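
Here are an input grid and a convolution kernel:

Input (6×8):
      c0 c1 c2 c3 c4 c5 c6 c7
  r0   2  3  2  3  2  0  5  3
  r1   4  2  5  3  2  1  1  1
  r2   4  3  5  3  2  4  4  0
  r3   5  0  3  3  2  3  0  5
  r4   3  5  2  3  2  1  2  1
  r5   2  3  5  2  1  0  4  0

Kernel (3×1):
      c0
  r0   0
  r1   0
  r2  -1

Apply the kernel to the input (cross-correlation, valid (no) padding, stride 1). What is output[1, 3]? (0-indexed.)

-3

The receptive field on the input at this output position is [3 / 3 / 3]. Elementwise product with the kernel and sum: 3·-1.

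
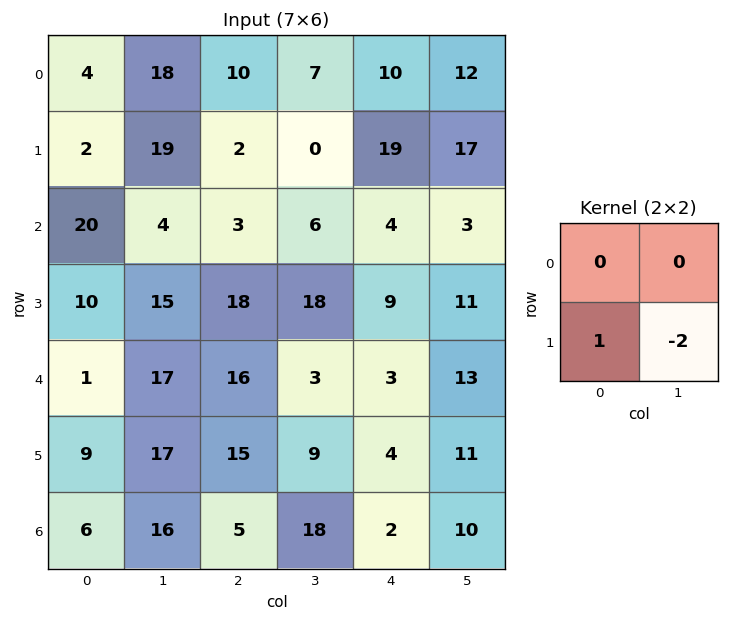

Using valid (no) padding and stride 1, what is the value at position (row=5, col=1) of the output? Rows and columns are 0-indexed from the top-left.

6

The receptive field on the input at this output position is [17 15 / 16 5]. Elementwise product with the kernel and sum: 16·1 + 5·-2.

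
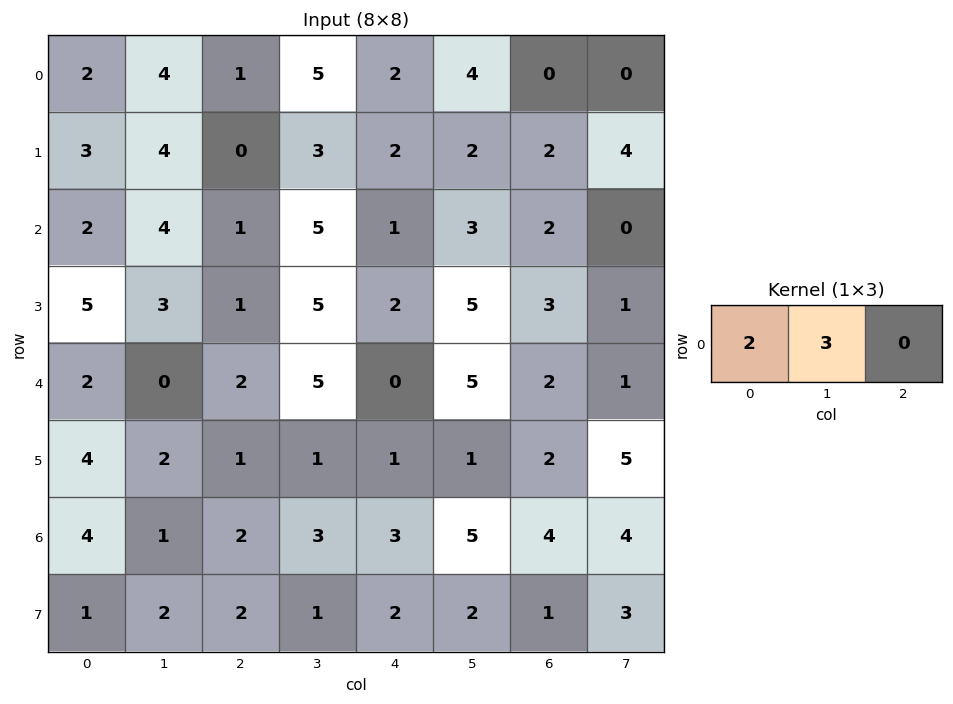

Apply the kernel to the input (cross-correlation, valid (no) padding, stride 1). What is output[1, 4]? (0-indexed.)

10

The receptive field on the input at this output position is [2 2 2]. Elementwise product with the kernel and sum: 2·2 + 2·3.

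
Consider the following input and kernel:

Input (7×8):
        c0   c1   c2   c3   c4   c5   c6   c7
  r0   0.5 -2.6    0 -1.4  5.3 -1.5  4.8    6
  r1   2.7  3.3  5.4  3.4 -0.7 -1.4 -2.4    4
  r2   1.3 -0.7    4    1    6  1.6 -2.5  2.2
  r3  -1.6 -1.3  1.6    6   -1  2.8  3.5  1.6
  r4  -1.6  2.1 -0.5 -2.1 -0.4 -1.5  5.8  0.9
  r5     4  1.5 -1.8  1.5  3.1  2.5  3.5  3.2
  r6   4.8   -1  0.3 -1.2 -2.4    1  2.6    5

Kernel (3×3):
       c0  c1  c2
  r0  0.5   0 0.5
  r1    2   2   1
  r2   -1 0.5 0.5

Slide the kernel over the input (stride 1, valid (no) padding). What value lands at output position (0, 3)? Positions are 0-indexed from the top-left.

The receptive field on the input at this output position is [-1.4 5.3 -1.5 / 3.4 -0.7 -1.4 / 1 6 1.6]. Elementwise product with the kernel and sum: -1.4·0.5 + -1.5·0.5 + 3.4·2 + -0.7·2 + -1.4·1 + 1·-1 + 6·0.5 + 1.6·0.5.

5.35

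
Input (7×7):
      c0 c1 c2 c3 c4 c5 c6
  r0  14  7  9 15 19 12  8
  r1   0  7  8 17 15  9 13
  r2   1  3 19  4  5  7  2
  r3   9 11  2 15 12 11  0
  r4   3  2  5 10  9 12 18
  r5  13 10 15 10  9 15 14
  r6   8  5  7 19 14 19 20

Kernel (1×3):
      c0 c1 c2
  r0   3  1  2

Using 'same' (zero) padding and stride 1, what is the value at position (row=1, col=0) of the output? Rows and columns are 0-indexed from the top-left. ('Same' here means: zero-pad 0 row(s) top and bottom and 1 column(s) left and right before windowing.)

14

The receptive field on the zero-padded input at this output position is [0 0 7]. Elementwise product with the kernel and sum: 0·3 + 0·1 + 7·2.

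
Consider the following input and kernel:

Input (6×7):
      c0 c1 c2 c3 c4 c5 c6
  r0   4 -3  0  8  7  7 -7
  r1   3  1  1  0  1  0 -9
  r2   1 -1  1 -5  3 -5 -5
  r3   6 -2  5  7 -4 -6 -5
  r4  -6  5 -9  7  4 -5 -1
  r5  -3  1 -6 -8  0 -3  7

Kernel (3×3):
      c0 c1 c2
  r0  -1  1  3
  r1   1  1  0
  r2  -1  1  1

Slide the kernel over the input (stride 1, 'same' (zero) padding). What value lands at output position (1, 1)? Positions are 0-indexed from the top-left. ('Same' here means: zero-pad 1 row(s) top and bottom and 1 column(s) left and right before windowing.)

The receptive field on the zero-padded input at this output position is [4 -3 0 / 3 1 1 / 1 -1 1]. Elementwise product with the kernel and sum: 4·-1 + -3·1 + 0·3 + 3·1 + 1·1 + 1·-1 + -1·1 + 1·1.

-4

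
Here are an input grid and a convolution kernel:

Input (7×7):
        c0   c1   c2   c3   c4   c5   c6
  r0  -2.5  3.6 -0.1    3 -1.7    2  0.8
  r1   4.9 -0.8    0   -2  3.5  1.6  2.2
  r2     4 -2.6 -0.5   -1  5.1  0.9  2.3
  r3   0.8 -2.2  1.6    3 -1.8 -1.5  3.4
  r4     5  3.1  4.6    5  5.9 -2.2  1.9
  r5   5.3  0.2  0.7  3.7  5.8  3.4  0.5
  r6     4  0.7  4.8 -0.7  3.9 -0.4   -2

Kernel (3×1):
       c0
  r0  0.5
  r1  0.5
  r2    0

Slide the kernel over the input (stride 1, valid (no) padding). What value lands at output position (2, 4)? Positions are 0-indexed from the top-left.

The receptive field on the input at this output position is [5.1 / -1.8 / 5.9]. Elementwise product with the kernel and sum: 5.1·0.5 + -1.8·0.5.

1.65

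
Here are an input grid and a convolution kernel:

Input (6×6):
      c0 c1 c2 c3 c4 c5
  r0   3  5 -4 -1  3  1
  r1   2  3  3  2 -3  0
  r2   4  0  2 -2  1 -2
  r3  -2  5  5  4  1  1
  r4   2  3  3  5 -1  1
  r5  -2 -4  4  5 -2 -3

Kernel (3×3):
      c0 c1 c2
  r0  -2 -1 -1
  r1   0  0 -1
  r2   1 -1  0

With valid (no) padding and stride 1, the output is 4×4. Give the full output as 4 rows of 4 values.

Output[0,0]: The receptive field on the input at this output position is [3 5 -4 / 2 3 3 / 4 0 2]. Elementwise product with the kernel and sum: 3·-2 + 5·-1 + -4·-1 + 3·-1 + 4·1 + 0·-1.
Output[0,1]: The receptive field on the input at this output position is [5 -4 -1 / 3 3 2 / 0 2 -2]. Elementwise product with the kernel and sum: 5·-2 + -4·-1 + -1·-1 + 2·-1 + 0·1 + 2·-1.

-6 -9 13 -5
-19 -9 -5 4
-16 -4 -6 10
-7 -32 -15 -4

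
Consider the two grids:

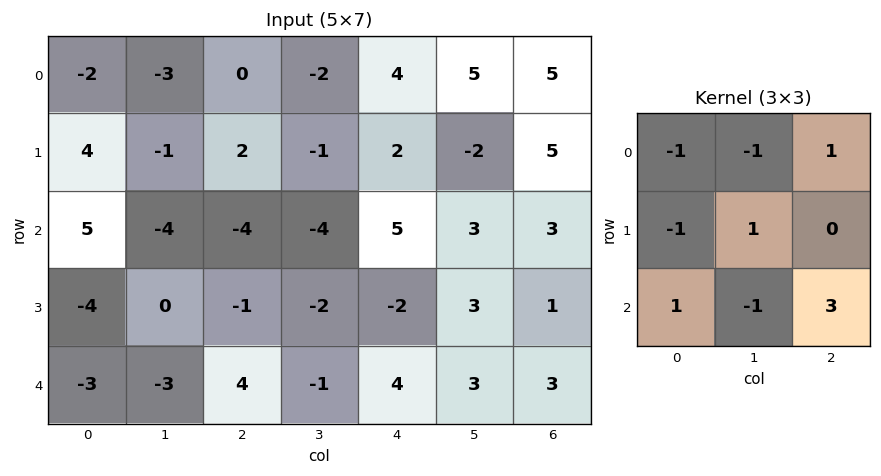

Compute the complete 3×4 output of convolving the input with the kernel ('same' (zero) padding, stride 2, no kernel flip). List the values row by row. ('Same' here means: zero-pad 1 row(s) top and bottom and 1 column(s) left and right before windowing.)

Output[0,0]: The receptive field on the zero-padded input at this output position is [0 0 0 / 0 -2 -3 / 0 4 -1]. Elementwise product with the kernel and sum: 0·-1 + 0·-1 + 0·1 + 0·-1 + -2·1 + 0·1 + 4·-1 + -1·3.
Output[0,1]: The receptive field on the zero-padded input at this output position is [0 0 0 / -3 0 -2 / -1 2 -1]. Elementwise product with the kernel and sum: 0·-1 + 0·-1 + 0·1 + -3·-1 + 0·1 + -1·1 + 2·-1 + -1·3.

-9 -3 -3 -7
4 -7 15 -1
1 6 12 -4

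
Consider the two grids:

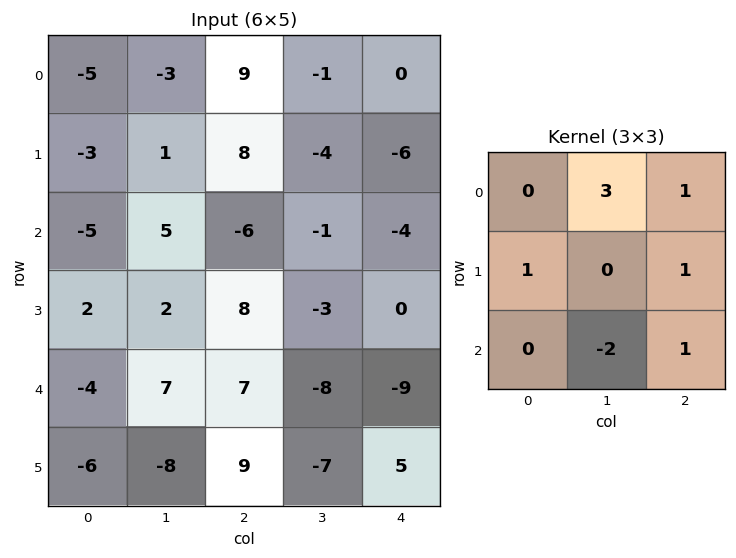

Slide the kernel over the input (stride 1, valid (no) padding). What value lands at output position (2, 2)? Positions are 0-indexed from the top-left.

8

The receptive field on the input at this output position is [-6 -1 -4 / 8 -3 0 / 7 -8 -9]. Elementwise product with the kernel and sum: -1·3 + -4·1 + 8·1 + 0·1 + -8·-2 + -9·1.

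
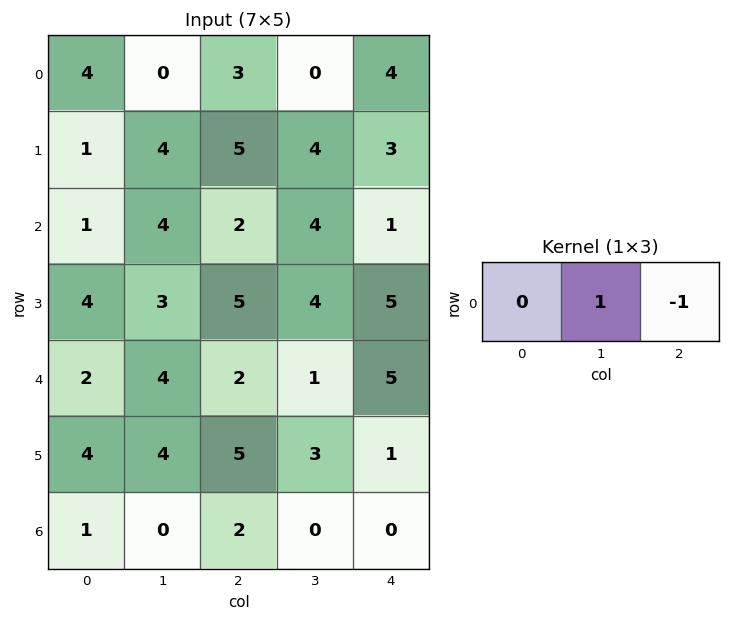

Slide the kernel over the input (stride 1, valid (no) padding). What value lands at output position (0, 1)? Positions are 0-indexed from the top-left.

The receptive field on the input at this output position is [0 3 0]. Elementwise product with the kernel and sum: 3·1 + 0·-1.

3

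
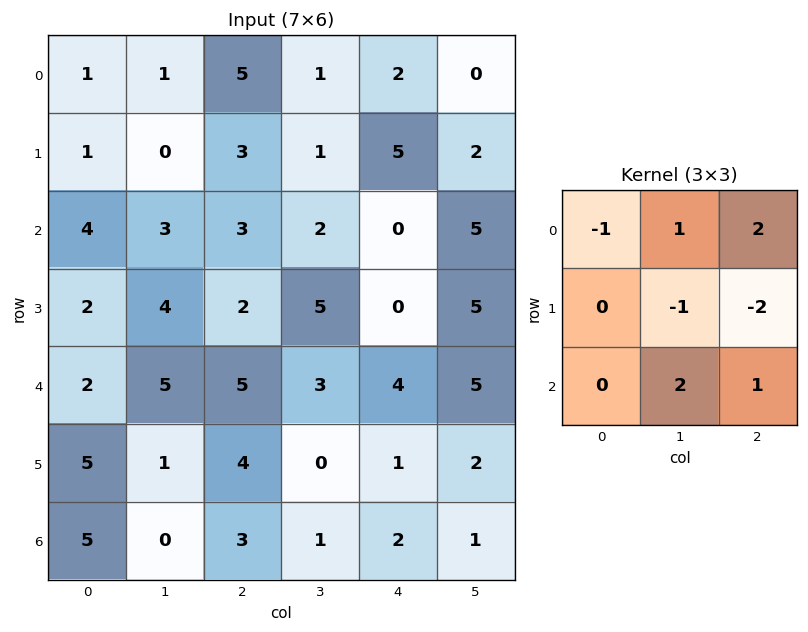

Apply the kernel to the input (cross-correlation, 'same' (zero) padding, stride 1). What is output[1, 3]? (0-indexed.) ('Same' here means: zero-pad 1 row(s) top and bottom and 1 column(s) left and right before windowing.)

-7

The receptive field on the zero-padded input at this output position is [5 1 2 / 3 1 5 / 3 2 0]. Elementwise product with the kernel and sum: 5·-1 + 1·1 + 2·2 + 1·-1 + 5·-2 + 2·2 + 0·1.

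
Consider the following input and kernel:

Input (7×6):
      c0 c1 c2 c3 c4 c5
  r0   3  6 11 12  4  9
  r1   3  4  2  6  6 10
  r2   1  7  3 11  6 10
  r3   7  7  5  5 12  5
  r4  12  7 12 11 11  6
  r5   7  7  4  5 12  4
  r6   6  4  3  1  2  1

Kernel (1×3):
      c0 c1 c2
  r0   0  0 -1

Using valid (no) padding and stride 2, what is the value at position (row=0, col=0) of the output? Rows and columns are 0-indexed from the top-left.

-11

The receptive field on the input at this output position is [3 6 11]. Elementwise product with the kernel and sum: 11·-1.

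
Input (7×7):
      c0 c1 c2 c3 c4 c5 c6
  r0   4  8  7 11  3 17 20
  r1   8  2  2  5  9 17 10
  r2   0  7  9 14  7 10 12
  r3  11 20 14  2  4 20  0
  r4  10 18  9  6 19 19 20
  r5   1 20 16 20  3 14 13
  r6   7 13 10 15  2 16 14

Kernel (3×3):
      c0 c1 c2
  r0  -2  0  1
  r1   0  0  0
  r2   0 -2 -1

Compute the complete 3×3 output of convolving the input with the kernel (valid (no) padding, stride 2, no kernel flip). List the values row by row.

-24 -46 -18
-36 -42 -60
-47 -31 -64

Output[0,0]: The receptive field on the input at this output position is [4 8 7 / 8 2 2 / 0 7 9]. Elementwise product with the kernel and sum: 4·-2 + 7·1 + 7·-2 + 9·-1.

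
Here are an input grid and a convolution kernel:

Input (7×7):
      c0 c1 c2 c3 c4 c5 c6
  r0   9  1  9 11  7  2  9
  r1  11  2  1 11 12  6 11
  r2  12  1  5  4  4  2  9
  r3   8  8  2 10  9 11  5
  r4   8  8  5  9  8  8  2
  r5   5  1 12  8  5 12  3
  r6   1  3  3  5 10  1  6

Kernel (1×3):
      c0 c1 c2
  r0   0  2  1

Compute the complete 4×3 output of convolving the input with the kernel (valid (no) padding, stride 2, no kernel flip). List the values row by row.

Output[0,0]: The receptive field on the input at this output position is [9 1 9]. Elementwise product with the kernel and sum: 1·2 + 9·1.

11 29 13
7 12 13
21 26 18
9 20 8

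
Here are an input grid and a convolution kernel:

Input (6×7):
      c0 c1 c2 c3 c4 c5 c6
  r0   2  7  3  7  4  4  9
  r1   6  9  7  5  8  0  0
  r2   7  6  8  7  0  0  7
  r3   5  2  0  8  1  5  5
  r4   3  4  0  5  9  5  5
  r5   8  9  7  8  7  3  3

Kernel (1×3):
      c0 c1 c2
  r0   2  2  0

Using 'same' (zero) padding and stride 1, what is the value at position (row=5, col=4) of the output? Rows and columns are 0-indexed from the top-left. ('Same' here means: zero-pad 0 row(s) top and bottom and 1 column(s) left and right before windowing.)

30

The receptive field on the zero-padded input at this output position is [8 7 3]. Elementwise product with the kernel and sum: 8·2 + 7·2.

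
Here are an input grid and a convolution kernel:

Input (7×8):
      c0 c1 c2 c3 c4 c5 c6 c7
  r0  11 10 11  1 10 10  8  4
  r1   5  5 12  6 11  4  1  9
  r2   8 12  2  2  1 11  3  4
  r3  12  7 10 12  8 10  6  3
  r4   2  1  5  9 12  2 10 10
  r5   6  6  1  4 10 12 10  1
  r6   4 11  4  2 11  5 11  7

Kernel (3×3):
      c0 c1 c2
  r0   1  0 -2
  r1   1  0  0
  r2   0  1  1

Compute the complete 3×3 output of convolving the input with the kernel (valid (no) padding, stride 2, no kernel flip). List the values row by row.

Output[0,0]: The receptive field on the input at this output position is [11 10 11 / 5 5 12 / 8 12 2]. Elementwise product with the kernel and sum: 11·1 + 11·-2 + 5·1 + 12·1 + 2·1.

8 6 19
22 31 15
13 -5 18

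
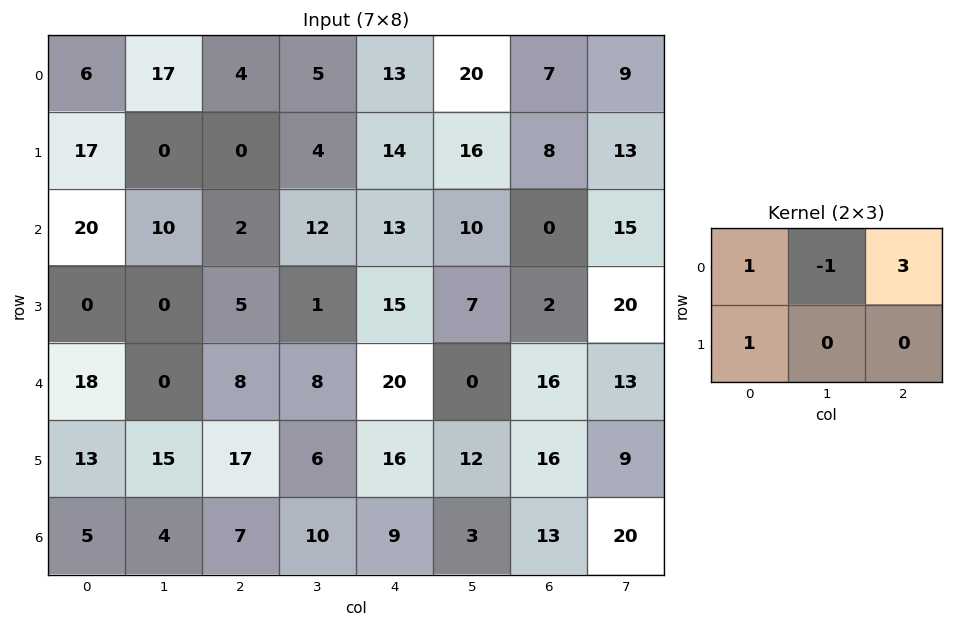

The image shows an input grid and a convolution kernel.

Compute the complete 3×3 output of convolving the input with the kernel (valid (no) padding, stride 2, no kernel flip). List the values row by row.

18 38 28
16 34 18
55 77 84

Output[0,0]: The receptive field on the input at this output position is [6 17 4 / 17 0 0]. Elementwise product with the kernel and sum: 6·1 + 17·-1 + 4·3 + 17·1.
Output[0,1]: The receptive field on the input at this output position is [4 5 13 / 0 4 14]. Elementwise product with the kernel and sum: 4·1 + 5·-1 + 13·3 + 0·1.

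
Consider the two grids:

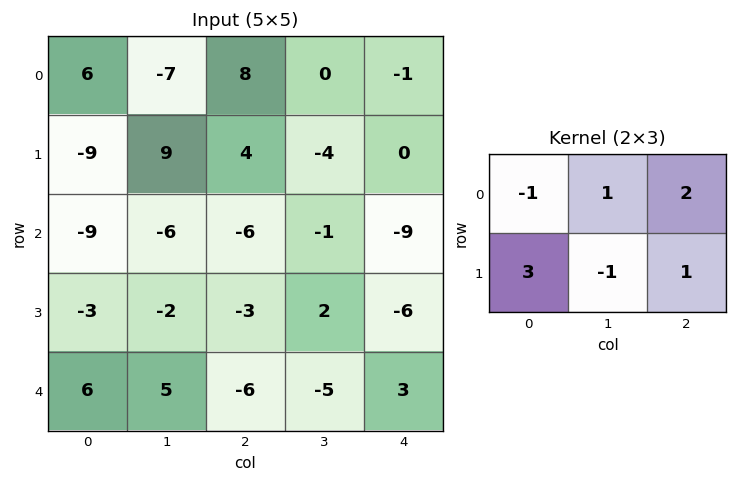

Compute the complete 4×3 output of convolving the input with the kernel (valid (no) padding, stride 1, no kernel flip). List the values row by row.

Output[0,0]: The receptive field on the input at this output position is [6 -7 8 / -9 9 4]. Elementwise product with the kernel and sum: 6·-1 + -7·1 + 8·2 + -9·3 + 9·-1 + 4·1.

-29 34 6
-1 -26 -34
-19 -3 -30
2 19 -17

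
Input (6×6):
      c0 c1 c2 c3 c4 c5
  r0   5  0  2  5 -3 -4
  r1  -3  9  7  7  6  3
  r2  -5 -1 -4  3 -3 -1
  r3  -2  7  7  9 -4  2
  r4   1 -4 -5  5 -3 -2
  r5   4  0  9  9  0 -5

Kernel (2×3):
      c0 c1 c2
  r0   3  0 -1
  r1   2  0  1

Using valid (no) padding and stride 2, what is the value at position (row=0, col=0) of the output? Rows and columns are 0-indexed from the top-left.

The receptive field on the input at this output position is [5 0 2 / -3 9 7]. Elementwise product with the kernel and sum: 5·3 + 2·-1 + -3·2 + 7·1.

14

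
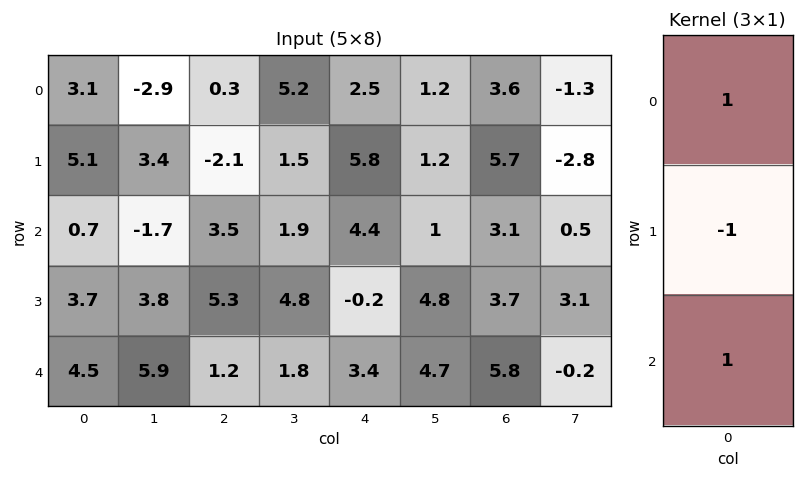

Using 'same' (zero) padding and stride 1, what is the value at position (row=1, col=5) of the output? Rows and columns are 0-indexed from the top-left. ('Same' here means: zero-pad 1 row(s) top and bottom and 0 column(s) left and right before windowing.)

The receptive field on the zero-padded input at this output position is [1.2 / 1.2 / 1]. Elementwise product with the kernel and sum: 1.2·1 + 1.2·-1 + 1·1.

1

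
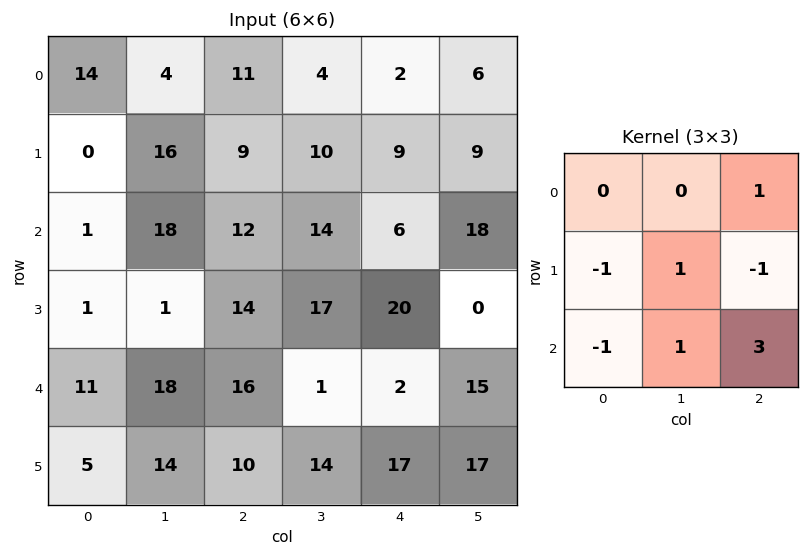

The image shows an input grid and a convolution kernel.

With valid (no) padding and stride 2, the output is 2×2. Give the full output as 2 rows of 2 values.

Output[0,0]: The receptive field on the input at this output position is [14 4 11 / 0 16 9 / 1 18 12]. Elementwise product with the kernel and sum: 11·1 + 0·-1 + 16·1 + 9·-1 + 1·-1 + 18·1 + 12·3.

71 14
53 -20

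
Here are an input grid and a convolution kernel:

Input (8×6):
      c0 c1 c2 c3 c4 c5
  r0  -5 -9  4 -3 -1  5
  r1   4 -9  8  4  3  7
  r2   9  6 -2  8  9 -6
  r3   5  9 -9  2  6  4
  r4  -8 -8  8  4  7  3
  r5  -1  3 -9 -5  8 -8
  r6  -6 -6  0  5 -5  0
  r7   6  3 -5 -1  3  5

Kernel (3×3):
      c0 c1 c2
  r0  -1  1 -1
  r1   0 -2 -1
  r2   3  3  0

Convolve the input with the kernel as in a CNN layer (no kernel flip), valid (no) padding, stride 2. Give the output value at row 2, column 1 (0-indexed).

The receptive field on the input at this output position is [8 4 7 / -9 -5 8 / 0 5 -5]. Elementwise product with the kernel and sum: 8·-1 + 4·1 + 7·-1 + -5·-2 + 8·-1 + 0·3 + 5·3.

6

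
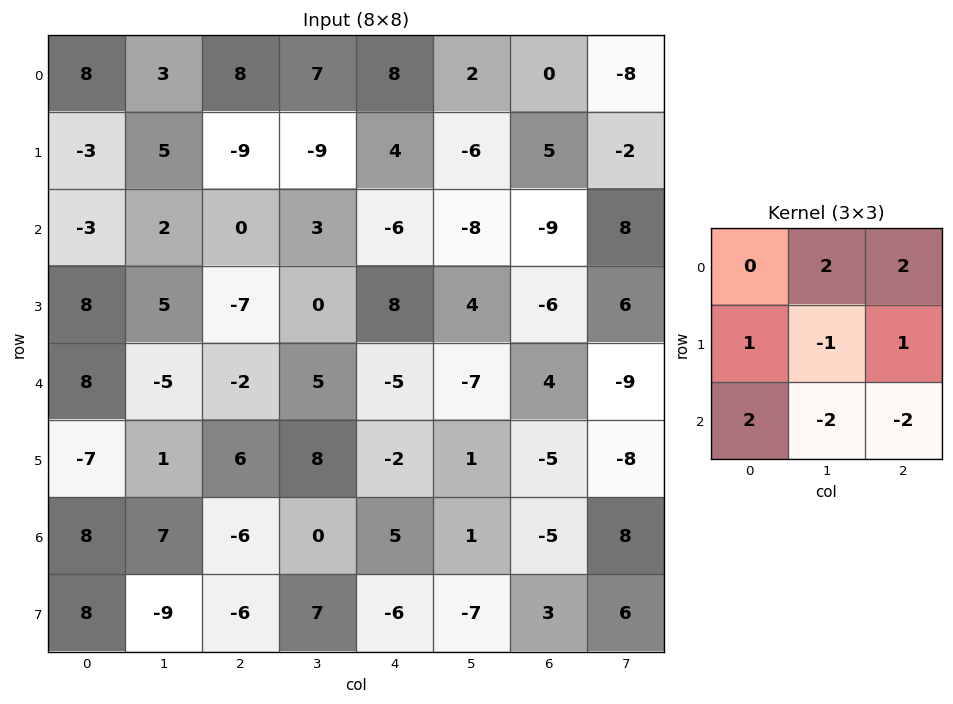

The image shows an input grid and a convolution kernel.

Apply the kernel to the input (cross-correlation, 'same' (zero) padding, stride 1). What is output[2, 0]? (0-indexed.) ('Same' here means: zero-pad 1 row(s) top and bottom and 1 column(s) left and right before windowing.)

-17

The receptive field on the zero-padded input at this output position is [0 -3 5 / 0 -3 2 / 0 8 5]. Elementwise product with the kernel and sum: -3·2 + 5·2 + 0·1 + -3·-1 + 2·1 + 0·2 + 8·-2 + 5·-2.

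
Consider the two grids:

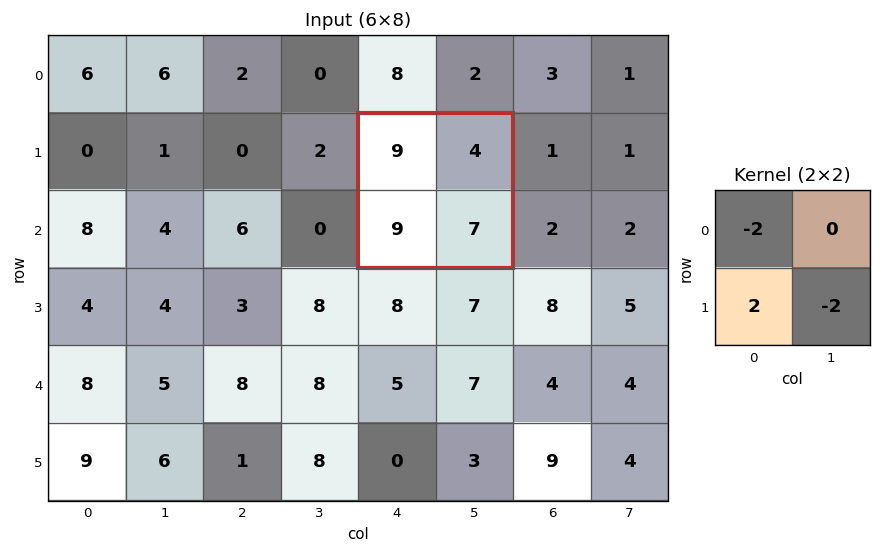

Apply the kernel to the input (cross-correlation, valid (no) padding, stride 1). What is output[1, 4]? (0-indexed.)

The receptive field on the input at this output position is [9 4 / 9 7]. Elementwise product with the kernel and sum: 9·-2 + 9·2 + 7·-2.

-14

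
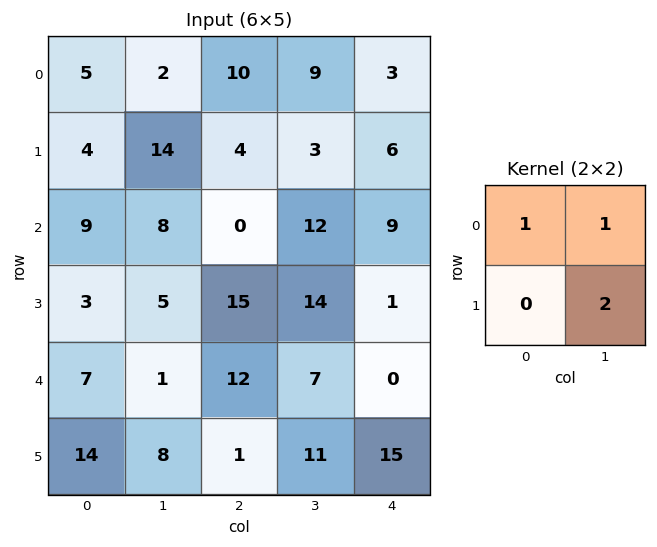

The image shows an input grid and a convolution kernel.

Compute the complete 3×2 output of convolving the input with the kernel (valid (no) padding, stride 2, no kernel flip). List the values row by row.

Output[0,0]: The receptive field on the input at this output position is [5 2 / 4 14]. Elementwise product with the kernel and sum: 5·1 + 2·1 + 14·2.

35 25
27 40
24 41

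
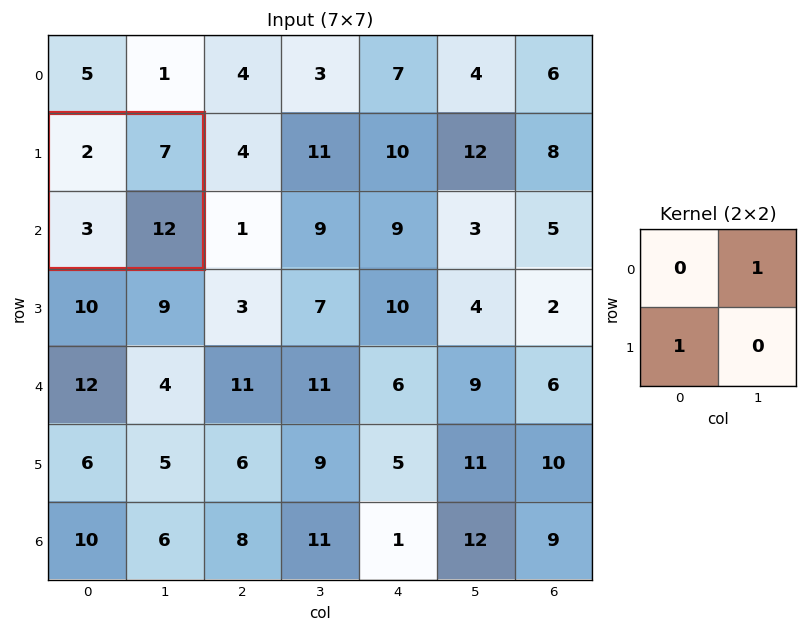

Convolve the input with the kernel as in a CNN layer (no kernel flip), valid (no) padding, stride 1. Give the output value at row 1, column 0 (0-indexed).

The receptive field on the input at this output position is [2 7 / 3 12]. Elementwise product with the kernel and sum: 7·1 + 3·1.

10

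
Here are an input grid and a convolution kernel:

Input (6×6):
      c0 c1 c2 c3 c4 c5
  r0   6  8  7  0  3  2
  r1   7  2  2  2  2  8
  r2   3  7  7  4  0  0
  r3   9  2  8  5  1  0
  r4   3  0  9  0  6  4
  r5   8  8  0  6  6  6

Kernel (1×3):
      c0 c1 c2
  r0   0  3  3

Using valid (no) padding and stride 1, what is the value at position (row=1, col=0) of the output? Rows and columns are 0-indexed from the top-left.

The receptive field on the input at this output position is [7 2 2]. Elementwise product with the kernel and sum: 2·3 + 2·3.

12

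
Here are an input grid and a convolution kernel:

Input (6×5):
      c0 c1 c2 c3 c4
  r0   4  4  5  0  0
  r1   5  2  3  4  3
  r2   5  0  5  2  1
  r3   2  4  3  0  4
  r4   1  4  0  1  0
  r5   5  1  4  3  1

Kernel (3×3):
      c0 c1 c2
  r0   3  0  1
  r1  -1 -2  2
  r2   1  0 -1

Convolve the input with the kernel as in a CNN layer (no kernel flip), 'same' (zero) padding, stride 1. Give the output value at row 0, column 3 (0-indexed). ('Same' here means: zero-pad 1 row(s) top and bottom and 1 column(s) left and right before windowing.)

-5

The receptive field on the zero-padded input at this output position is [0 0 0 / 5 0 0 / 3 4 3]. Elementwise product with the kernel and sum: 0·3 + 0·1 + 5·-1 + 0·-2 + 0·2 + 3·1 + 3·-1.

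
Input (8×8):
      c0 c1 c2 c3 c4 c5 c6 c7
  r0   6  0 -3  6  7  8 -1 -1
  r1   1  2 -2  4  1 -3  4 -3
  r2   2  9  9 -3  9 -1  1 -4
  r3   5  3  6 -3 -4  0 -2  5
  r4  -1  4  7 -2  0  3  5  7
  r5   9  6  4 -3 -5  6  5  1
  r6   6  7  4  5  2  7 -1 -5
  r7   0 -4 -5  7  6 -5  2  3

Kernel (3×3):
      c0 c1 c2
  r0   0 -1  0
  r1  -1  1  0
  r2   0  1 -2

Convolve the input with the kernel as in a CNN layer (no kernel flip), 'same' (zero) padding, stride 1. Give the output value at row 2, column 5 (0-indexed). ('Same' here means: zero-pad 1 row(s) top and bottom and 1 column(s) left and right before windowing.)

The receptive field on the zero-padded input at this output position is [1 -3 4 / 9 -1 1 / -4 0 -2]. Elementwise product with the kernel and sum: -3·-1 + 9·-1 + -1·1 + 0·1 + -2·-2.

-3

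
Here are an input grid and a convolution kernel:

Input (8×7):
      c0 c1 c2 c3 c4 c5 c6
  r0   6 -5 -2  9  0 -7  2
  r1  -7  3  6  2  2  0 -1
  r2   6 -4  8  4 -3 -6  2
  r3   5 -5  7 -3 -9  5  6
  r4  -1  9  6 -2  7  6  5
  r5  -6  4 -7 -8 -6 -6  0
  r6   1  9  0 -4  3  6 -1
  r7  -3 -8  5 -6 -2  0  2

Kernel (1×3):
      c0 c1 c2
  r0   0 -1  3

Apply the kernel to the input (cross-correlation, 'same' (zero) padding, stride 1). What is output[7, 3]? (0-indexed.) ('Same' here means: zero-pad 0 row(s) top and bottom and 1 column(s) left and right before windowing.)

0

The receptive field on the zero-padded input at this output position is [5 -6 -2]. Elementwise product with the kernel and sum: -6·-1 + -2·3.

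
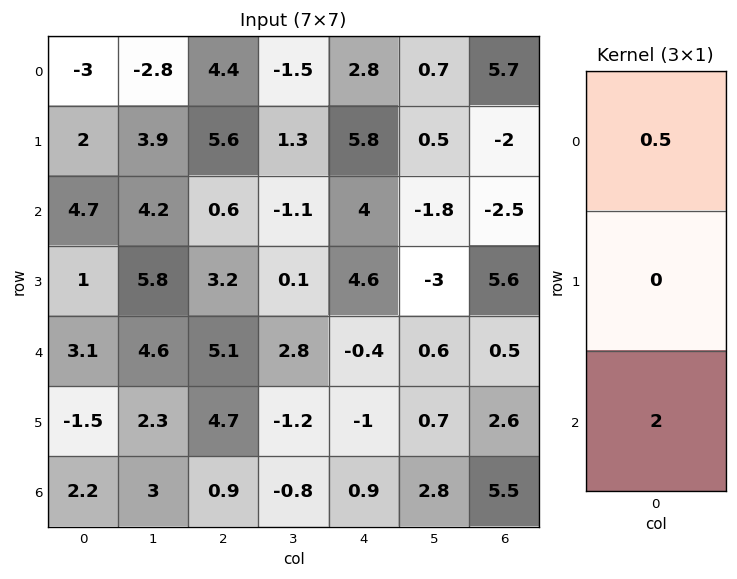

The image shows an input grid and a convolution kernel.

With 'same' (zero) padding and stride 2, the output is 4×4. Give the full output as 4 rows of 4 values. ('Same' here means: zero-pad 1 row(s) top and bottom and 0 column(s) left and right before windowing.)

4 11.2 11.6 -4
3 9.2 12.1 10.2
-2.5 11 0.3 8
-0.75 2.35 -0.5 1.3

Output[0,0]: The receptive field on the zero-padded input at this output position is [0 / -3 / 2]. Elementwise product with the kernel and sum: 0·0.5 + 2·2.
Output[0,1]: The receptive field on the zero-padded input at this output position is [0 / 4.4 / 5.6]. Elementwise product with the kernel and sum: 0·0.5 + 5.6·2.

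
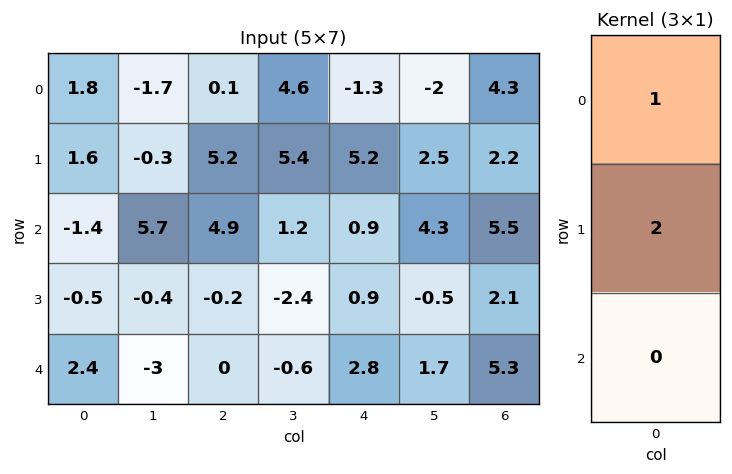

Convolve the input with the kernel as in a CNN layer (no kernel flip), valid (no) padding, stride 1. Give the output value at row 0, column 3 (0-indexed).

The receptive field on the input at this output position is [4.6 / 5.4 / 1.2]. Elementwise product with the kernel and sum: 4.6·1 + 5.4·2.

15.4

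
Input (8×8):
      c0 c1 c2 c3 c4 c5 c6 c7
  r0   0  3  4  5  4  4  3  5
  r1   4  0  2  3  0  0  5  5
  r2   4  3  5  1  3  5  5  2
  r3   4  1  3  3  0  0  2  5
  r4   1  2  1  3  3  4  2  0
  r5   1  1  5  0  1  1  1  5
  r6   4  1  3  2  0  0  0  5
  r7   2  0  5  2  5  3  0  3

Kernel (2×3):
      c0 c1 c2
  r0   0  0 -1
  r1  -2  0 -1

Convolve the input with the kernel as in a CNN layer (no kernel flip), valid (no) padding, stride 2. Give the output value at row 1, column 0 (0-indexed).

-16

The receptive field on the input at this output position is [4 3 5 / 4 1 3]. Elementwise product with the kernel and sum: 5·-1 + 4·-2 + 3·-1.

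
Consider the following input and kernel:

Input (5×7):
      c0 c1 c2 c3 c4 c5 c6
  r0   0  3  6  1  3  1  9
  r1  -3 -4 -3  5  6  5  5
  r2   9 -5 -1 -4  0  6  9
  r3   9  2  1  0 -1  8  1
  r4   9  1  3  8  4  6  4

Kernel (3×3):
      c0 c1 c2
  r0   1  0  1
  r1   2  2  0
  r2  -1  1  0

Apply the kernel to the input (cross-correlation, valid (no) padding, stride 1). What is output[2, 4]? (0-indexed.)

The receptive field on the input at this output position is [0 6 9 / -1 8 1 / 4 6 4]. Elementwise product with the kernel and sum: 0·1 + 9·1 + -1·2 + 8·2 + 4·-1 + 6·1.

25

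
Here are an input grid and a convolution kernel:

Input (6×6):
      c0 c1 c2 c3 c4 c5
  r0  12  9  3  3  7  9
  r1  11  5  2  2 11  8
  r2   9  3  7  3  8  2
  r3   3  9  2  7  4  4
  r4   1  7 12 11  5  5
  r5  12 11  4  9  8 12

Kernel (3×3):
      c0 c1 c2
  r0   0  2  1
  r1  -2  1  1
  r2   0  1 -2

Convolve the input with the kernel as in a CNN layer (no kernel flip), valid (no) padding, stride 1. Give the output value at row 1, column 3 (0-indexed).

The receptive field on the input at this output position is [2 11 8 / 3 8 2 / 7 4 4]. Elementwise product with the kernel and sum: 11·2 + 8·1 + 3·-2 + 8·1 + 2·1 + 4·1 + 4·-2.

30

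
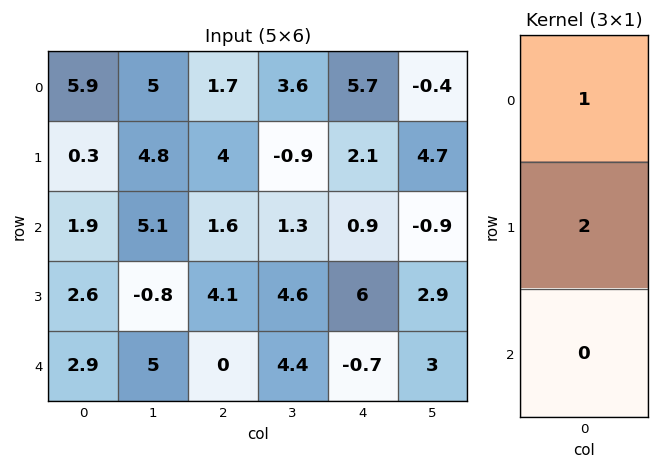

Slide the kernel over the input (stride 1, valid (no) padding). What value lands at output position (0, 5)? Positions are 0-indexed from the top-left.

9

The receptive field on the input at this output position is [-0.4 / 4.7 / -0.9]. Elementwise product with the kernel and sum: -0.4·1 + 4.7·2.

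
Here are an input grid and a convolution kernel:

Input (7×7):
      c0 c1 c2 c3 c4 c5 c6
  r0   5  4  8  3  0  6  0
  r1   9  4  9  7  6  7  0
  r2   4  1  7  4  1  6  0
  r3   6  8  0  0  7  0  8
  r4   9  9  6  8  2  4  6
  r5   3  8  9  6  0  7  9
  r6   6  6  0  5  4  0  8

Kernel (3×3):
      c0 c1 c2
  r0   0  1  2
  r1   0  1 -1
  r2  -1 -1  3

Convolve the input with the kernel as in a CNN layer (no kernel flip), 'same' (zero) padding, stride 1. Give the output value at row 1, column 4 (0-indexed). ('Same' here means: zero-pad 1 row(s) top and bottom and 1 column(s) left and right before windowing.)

The receptive field on the zero-padded input at this output position is [3 0 6 / 7 6 7 / 4 1 6]. Elementwise product with the kernel and sum: 0·1 + 6·2 + 6·1 + 7·-1 + 4·-1 + 1·-1 + 6·3.

24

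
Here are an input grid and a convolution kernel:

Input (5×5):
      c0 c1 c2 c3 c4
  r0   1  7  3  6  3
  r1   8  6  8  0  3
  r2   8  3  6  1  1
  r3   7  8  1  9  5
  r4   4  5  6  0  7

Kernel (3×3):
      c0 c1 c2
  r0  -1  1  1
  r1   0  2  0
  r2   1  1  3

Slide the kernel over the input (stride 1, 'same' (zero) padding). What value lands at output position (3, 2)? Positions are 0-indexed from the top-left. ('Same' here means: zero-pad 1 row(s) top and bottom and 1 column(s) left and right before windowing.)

17

The receptive field on the zero-padded input at this output position is [3 6 1 / 8 1 9 / 5 6 0]. Elementwise product with the kernel and sum: 3·-1 + 6·1 + 1·1 + 1·2 + 5·1 + 6·1 + 0·3.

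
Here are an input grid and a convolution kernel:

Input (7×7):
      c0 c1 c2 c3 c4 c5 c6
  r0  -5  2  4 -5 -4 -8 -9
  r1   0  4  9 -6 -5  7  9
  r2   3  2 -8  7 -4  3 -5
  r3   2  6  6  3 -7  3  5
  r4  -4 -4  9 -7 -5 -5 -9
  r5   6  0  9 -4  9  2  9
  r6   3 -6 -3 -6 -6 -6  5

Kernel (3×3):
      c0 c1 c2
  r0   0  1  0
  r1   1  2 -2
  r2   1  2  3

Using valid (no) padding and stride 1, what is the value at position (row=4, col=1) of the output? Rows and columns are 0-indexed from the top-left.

5

The receptive field on the input at this output position is [-4 9 -7 / 0 9 -4 / -6 -3 -6]. Elementwise product with the kernel and sum: 9·1 + 0·1 + 9·2 + -4·-2 + -6·1 + -3·2 + -6·3.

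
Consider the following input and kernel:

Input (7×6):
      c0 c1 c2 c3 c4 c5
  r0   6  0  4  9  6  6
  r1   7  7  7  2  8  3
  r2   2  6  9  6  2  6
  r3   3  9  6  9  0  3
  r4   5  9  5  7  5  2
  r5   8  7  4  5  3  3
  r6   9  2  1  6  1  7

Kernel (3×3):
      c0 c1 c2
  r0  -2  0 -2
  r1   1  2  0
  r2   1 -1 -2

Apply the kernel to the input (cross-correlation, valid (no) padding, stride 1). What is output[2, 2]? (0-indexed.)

-10

The receptive field on the input at this output position is [9 6 2 / 6 9 0 / 5 7 5]. Elementwise product with the kernel and sum: 9·-2 + 2·-2 + 6·1 + 9·2 + 5·1 + 7·-1 + 5·-2.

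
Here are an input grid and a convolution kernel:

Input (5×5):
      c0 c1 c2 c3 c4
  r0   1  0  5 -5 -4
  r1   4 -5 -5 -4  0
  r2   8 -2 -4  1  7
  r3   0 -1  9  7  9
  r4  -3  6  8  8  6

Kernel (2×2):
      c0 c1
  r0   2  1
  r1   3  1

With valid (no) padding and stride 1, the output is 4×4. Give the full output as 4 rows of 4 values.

9 -15 -14 -26
25 -25 -25 2
13 -2 27 39
-4 33 57 53

Output[0,0]: The receptive field on the input at this output position is [1 0 / 4 -5]. Elementwise product with the kernel and sum: 1·2 + 0·1 + 4·3 + -5·1.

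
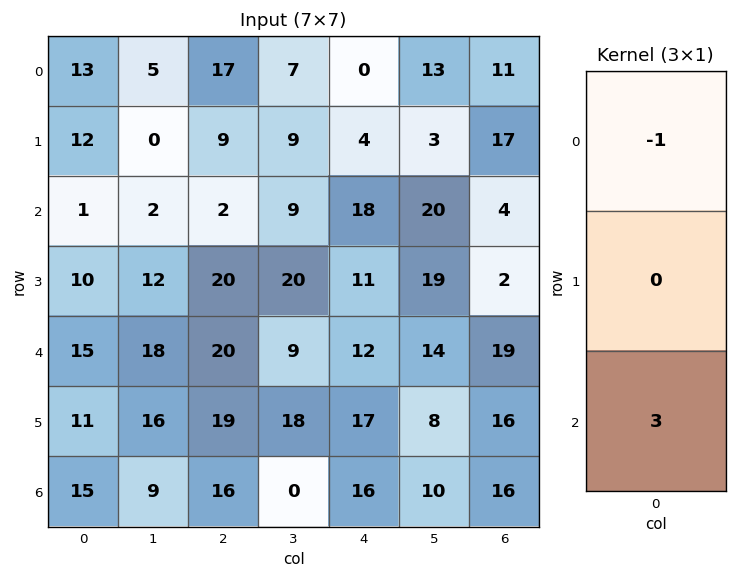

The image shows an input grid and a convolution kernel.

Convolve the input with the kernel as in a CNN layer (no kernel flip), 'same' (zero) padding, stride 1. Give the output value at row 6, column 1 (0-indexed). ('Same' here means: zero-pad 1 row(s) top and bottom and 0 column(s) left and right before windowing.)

The receptive field on the zero-padded input at this output position is [16 / 9 / 0]. Elementwise product with the kernel and sum: 16·-1 + 0·3.

-16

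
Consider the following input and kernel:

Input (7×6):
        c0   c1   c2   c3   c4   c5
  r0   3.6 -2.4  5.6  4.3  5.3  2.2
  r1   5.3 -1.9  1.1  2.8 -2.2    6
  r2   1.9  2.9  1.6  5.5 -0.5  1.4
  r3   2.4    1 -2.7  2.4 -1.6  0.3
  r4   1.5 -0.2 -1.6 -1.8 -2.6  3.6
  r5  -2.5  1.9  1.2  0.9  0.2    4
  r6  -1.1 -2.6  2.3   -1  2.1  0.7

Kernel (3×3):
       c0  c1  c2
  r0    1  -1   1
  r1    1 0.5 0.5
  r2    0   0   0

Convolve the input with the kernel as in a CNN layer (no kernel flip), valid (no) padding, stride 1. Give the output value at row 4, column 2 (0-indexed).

-0.65

The receptive field on the input at this output position is [-1.6 -1.8 -2.6 / 1.2 0.9 0.2 / 2.3 -1 2.1]. Elementwise product with the kernel and sum: -1.6·1 + -1.8·-1 + -2.6·1 + 1.2·1 + 0.9·0.5 + 0.2·0.5.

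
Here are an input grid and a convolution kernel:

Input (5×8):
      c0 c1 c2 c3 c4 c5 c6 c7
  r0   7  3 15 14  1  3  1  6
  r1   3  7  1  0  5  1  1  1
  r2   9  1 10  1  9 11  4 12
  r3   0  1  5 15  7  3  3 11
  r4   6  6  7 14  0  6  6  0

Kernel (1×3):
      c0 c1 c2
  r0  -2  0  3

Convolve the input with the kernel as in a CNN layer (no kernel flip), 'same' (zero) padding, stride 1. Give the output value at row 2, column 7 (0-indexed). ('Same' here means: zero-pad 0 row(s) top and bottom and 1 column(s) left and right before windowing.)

-8

The receptive field on the zero-padded input at this output position is [4 12 0]. Elementwise product with the kernel and sum: 4·-2 + 0·3.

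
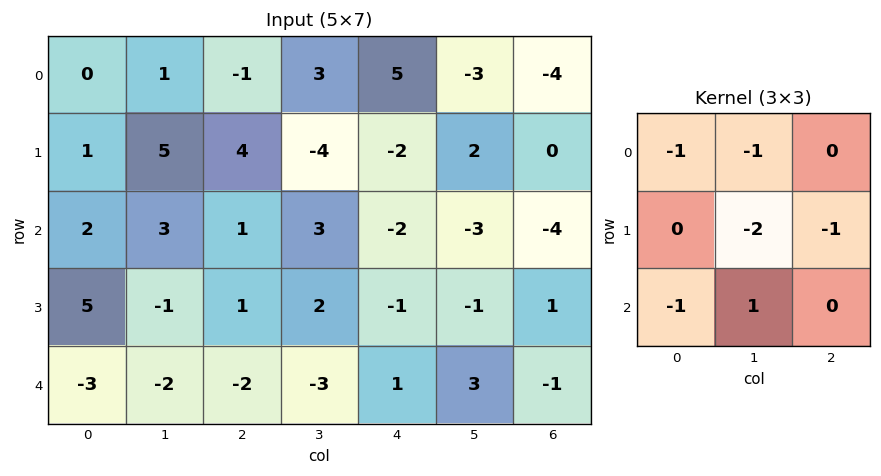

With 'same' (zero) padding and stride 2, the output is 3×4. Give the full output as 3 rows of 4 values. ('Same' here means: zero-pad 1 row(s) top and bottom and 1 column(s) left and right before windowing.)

0 -2 -5 6
-3 -12 10 8
3 7 -6 2

Output[0,0]: The receptive field on the zero-padded input at this output position is [0 0 0 / 0 0 1 / 0 1 5]. Elementwise product with the kernel and sum: 0·-1 + 0·-1 + 0·-2 + 1·-1 + 0·-1 + 1·1.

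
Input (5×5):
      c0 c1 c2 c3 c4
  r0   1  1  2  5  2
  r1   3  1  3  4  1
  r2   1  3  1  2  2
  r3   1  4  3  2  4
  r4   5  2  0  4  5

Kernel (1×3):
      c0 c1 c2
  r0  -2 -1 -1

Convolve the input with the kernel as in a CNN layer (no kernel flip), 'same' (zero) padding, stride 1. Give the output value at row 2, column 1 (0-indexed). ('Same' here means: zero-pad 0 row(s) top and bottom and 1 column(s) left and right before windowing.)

-6

The receptive field on the zero-padded input at this output position is [1 3 1]. Elementwise product with the kernel and sum: 1·-2 + 3·-1 + 1·-1.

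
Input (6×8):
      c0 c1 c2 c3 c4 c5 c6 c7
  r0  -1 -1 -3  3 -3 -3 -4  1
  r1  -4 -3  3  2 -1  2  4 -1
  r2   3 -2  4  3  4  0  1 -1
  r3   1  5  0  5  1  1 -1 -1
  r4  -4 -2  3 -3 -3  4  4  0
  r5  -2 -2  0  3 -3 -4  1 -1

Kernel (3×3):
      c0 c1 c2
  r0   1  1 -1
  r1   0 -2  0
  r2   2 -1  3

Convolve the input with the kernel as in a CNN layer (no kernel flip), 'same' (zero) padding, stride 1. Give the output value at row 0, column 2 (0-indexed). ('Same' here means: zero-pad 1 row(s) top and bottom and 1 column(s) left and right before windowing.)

The receptive field on the zero-padded input at this output position is [0 0 0 / -1 -3 3 / -3 3 2]. Elementwise product with the kernel and sum: 0·1 + 0·1 + 0·-1 + -3·-2 + -3·2 + 3·-1 + 2·3.

3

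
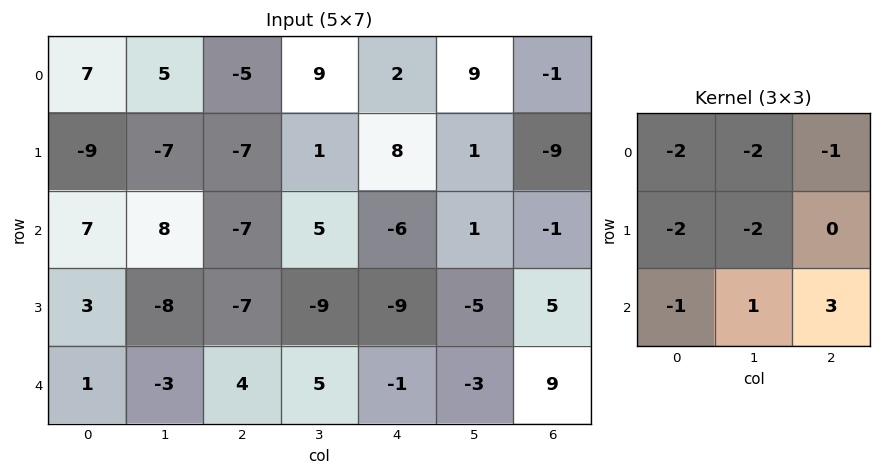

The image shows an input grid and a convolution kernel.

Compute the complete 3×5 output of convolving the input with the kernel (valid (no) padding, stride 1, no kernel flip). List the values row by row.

Output[0,0]: The receptive field on the input at this output position is [7 5 -5 / -9 -7 -7 / 7 8 -7]. Elementwise product with the kernel and sum: 7·-2 + 5·-2 + -5·-1 + -9·-2 + -7·-2 + 7·-1 + 8·1 + -7·3.
Output[0,1]: The receptive field on the input at this output position is [5 -5 9 / -7 -7 1 / 8 -7 5]. Elementwise product with the kernel and sum: 5·-2 + -5·-2 + 9·-1 + -7·-2 + -7·-2 + 8·-1 + -7·1 + 5·3.

-7 19 -4 -57 -35
-23 -1 -21 -32 20
-5 45 40 22 64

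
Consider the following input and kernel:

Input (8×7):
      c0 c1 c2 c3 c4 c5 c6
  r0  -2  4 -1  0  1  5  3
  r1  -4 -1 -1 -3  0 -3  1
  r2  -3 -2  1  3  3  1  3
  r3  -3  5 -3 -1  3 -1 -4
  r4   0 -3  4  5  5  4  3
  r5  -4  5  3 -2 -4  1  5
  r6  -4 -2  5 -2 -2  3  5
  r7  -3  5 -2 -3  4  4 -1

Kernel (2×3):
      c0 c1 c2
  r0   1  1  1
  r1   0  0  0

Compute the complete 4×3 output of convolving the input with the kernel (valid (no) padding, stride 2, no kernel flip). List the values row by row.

Output[0,0]: The receptive field on the input at this output position is [-2 4 -1 / -4 -1 -1]. Elementwise product with the kernel and sum: -2·1 + 4·1 + -1·1.

1 0 9
-4 7 7
1 14 12
-1 1 6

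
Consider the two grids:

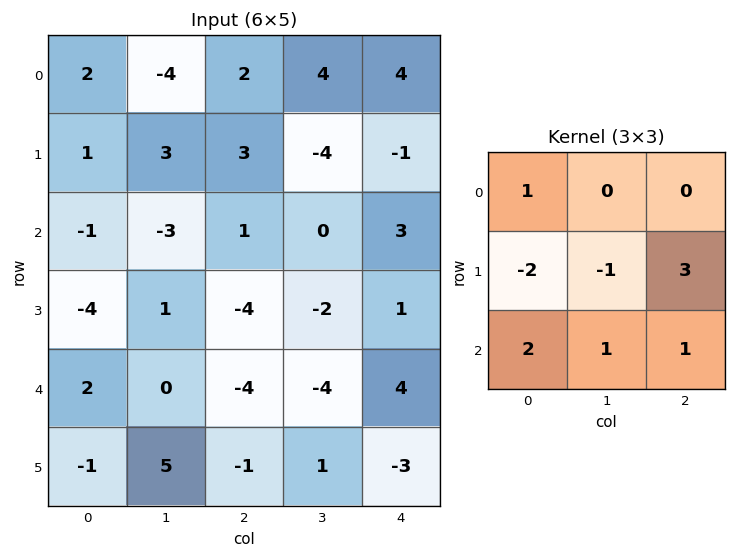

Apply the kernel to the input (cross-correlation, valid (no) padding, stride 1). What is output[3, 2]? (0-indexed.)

16

The receptive field on the input at this output position is [-4 -2 1 / -4 -4 4 / -1 1 -3]. Elementwise product with the kernel and sum: -4·1 + -4·-2 + -4·-1 + 4·3 + -1·2 + 1·1 + -3·1.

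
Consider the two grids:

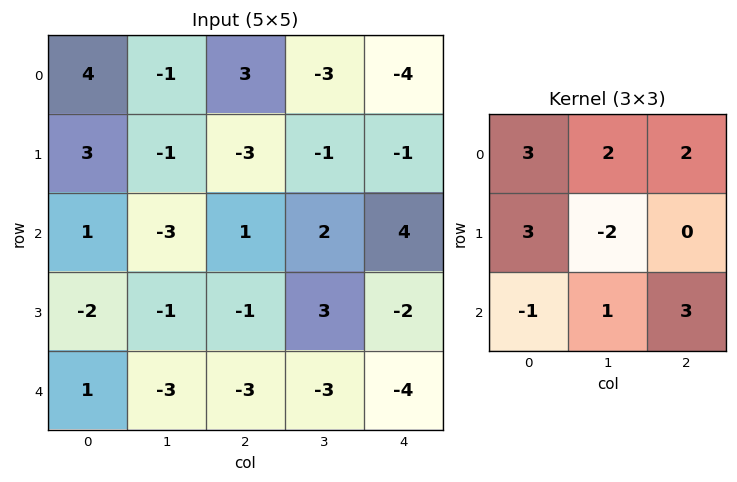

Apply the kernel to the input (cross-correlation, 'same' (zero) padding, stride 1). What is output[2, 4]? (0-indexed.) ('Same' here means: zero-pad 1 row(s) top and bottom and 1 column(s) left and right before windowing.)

The receptive field on the zero-padded input at this output position is [-1 -1 0 / 2 4 0 / 3 -2 0]. Elementwise product with the kernel and sum: -1·3 + -1·2 + 0·2 + 2·3 + 4·-2 + 3·-1 + -2·1 + 0·3.

-12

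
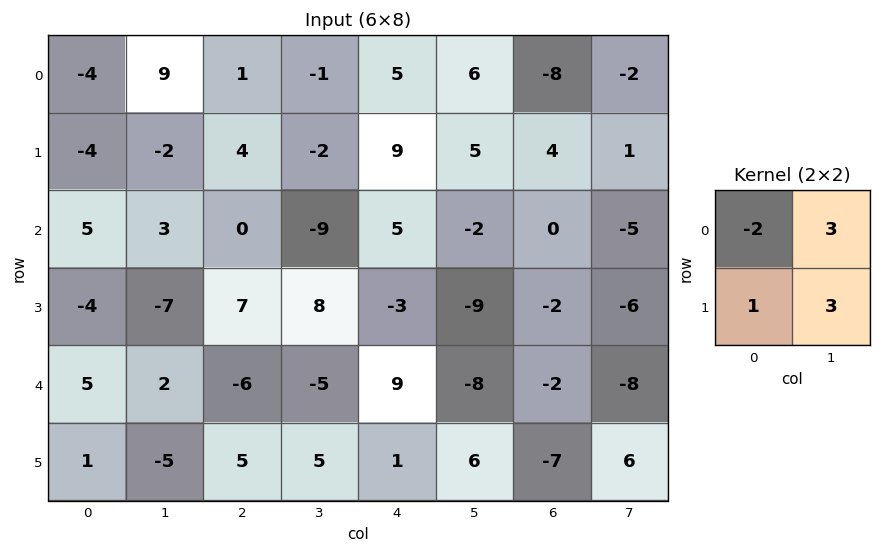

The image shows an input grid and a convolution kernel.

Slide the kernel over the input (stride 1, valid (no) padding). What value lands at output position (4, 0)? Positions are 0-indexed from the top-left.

The receptive field on the input at this output position is [5 2 / 1 -5]. Elementwise product with the kernel and sum: 5·-2 + 2·3 + 1·1 + -5·3.

-18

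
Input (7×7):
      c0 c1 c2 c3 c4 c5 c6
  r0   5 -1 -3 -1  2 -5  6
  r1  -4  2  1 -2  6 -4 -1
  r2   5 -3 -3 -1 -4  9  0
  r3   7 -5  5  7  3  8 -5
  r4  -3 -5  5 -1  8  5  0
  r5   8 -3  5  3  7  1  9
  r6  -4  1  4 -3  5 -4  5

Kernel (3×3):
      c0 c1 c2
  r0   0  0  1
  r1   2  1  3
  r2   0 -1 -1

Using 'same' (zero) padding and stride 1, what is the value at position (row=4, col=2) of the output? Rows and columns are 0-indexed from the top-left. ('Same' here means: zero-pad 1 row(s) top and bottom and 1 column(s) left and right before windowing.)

-9

The receptive field on the zero-padded input at this output position is [-5 5 7 / -5 5 -1 / -3 5 3]. Elementwise product with the kernel and sum: 7·1 + -5·2 + 5·1 + -1·3 + 5·-1 + 3·-1.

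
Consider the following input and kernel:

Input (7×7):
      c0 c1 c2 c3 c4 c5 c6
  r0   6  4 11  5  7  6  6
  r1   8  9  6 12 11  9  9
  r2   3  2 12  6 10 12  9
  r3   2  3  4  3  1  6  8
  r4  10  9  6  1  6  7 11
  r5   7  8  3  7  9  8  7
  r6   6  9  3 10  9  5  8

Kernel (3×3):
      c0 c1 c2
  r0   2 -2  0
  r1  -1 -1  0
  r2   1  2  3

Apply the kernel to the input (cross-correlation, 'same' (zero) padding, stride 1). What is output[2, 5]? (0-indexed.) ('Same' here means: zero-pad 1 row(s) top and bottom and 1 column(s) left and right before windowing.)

The receptive field on the zero-padded input at this output position is [11 9 9 / 10 12 9 / 1 6 8]. Elementwise product with the kernel and sum: 11·2 + 9·-2 + 10·-1 + 12·-1 + 1·1 + 6·2 + 8·3.

19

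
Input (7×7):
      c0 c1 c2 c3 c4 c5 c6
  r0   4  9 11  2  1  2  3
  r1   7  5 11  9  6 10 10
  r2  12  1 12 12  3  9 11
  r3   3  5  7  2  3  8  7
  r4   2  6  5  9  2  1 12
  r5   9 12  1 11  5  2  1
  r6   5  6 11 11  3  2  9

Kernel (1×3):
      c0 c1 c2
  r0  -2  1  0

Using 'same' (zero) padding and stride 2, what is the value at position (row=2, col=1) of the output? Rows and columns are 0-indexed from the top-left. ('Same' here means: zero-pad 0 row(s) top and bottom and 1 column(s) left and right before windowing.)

-7

The receptive field on the zero-padded input at this output position is [6 5 9]. Elementwise product with the kernel and sum: 6·-2 + 5·1.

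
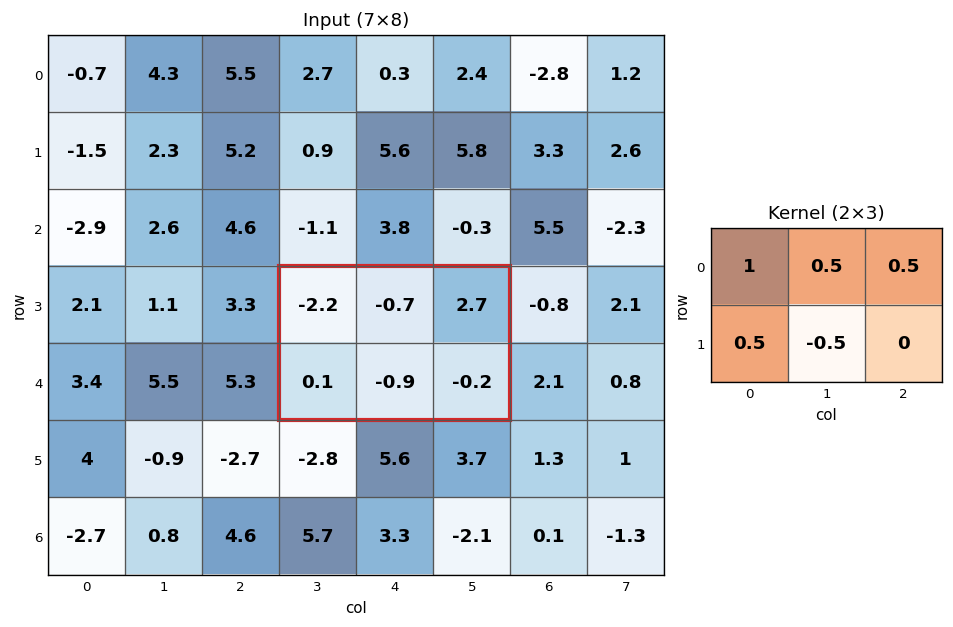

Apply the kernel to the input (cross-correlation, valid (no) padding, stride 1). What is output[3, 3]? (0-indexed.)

-0.7

The receptive field on the input at this output position is [-2.2 -0.7 2.7 / 0.1 -0.9 -0.2]. Elementwise product with the kernel and sum: -2.2·1 + -0.7·0.5 + 2.7·0.5 + 0.1·0.5 + -0.9·-0.5.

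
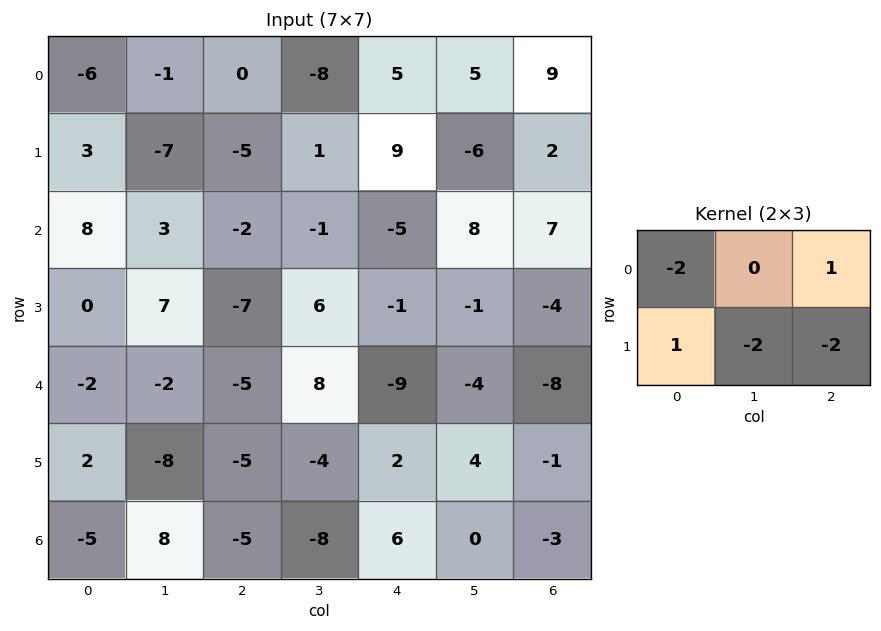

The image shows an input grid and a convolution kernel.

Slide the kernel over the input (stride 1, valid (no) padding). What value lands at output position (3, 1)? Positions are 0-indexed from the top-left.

The receptive field on the input at this output position is [7 -7 6 / -2 -5 8]. Elementwise product with the kernel and sum: 7·-2 + 6·1 + -2·1 + -5·-2 + 8·-2.

-16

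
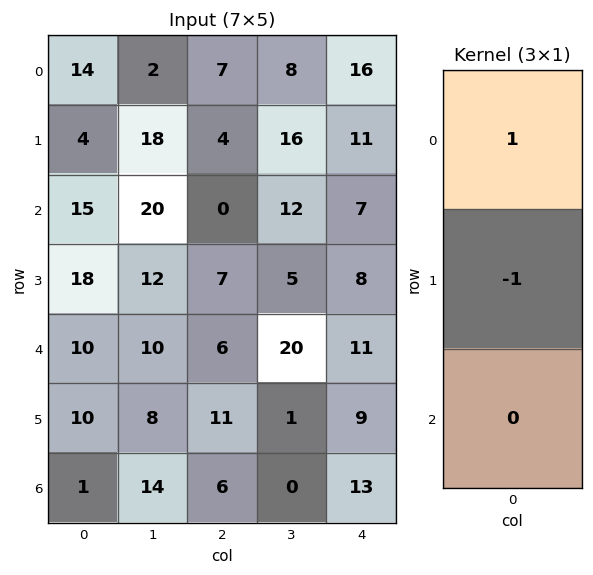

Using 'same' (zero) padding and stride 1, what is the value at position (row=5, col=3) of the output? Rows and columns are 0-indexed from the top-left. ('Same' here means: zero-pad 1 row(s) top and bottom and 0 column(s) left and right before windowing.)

19

The receptive field on the zero-padded input at this output position is [20 / 1 / 0]. Elementwise product with the kernel and sum: 20·1 + 1·-1.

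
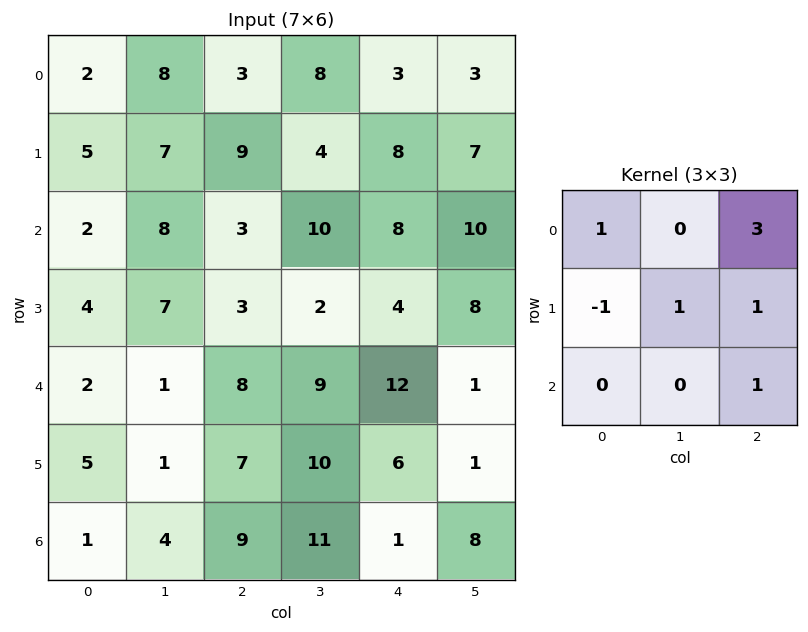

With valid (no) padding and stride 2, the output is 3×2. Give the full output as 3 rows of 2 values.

25 23
25 42
38 54

Output[0,0]: The receptive field on the input at this output position is [2 8 3 / 5 7 9 / 2 8 3]. Elementwise product with the kernel and sum: 2·1 + 3·3 + 5·-1 + 7·1 + 9·1 + 3·1.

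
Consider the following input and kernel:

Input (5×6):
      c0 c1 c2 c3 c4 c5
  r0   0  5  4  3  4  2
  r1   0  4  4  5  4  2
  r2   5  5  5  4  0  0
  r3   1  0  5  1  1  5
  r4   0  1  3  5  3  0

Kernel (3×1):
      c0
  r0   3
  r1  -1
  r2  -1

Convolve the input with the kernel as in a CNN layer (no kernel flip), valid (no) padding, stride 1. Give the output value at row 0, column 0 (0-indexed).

The receptive field on the input at this output position is [0 / 0 / 5]. Elementwise product with the kernel and sum: 0·3 + 0·-1 + 5·-1.

-5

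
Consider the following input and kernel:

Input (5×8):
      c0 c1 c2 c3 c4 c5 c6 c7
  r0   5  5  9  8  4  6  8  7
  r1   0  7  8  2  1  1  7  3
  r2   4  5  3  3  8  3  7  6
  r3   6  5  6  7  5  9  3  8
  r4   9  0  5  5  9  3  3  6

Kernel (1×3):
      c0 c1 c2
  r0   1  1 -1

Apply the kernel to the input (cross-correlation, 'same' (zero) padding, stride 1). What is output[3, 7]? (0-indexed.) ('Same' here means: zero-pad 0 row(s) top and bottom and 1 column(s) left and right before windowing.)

The receptive field on the zero-padded input at this output position is [3 8 0]. Elementwise product with the kernel and sum: 3·1 + 8·1 + 0·-1.

11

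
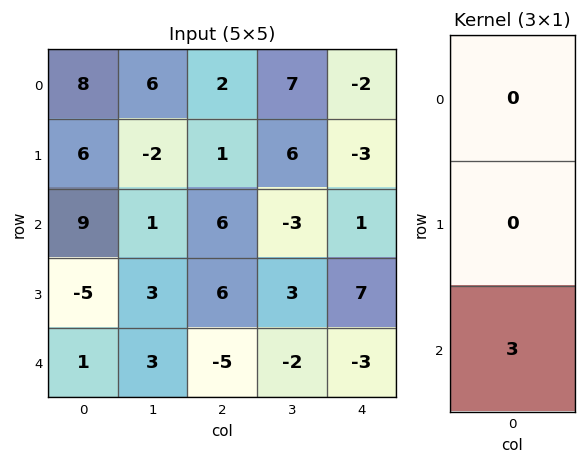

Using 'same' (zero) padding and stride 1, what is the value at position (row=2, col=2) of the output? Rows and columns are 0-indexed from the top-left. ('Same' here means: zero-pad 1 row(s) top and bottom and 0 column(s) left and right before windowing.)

The receptive field on the zero-padded input at this output position is [1 / 6 / 6]. Elementwise product with the kernel and sum: 6·3.

18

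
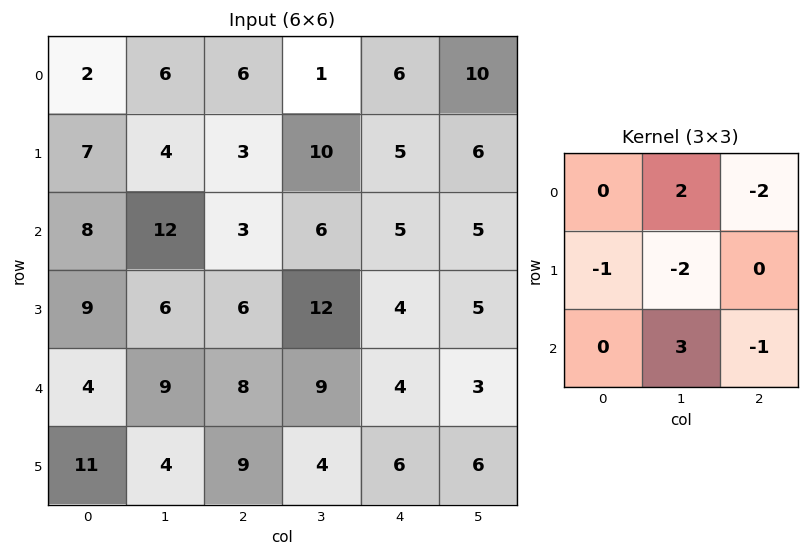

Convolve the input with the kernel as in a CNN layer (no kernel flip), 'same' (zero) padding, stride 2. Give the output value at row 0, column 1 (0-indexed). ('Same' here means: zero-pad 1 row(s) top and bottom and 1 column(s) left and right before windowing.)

-19

The receptive field on the zero-padded input at this output position is [0 0 0 / 6 6 1 / 4 3 10]. Elementwise product with the kernel and sum: 0·2 + 0·-2 + 6·-1 + 6·-2 + 3·3 + 10·-1.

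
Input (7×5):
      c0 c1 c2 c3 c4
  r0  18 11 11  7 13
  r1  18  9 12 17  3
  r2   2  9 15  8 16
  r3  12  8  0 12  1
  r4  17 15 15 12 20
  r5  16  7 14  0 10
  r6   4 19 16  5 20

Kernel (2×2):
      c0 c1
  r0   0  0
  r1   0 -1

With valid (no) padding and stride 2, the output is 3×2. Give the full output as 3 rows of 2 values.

Output[0,0]: The receptive field on the input at this output position is [18 11 / 18 9]. Elementwise product with the kernel and sum: 9·-1.
Output[0,1]: The receptive field on the input at this output position is [11 7 / 12 17]. Elementwise product with the kernel and sum: 17·-1.

-9 -17
-8 -12
-7 0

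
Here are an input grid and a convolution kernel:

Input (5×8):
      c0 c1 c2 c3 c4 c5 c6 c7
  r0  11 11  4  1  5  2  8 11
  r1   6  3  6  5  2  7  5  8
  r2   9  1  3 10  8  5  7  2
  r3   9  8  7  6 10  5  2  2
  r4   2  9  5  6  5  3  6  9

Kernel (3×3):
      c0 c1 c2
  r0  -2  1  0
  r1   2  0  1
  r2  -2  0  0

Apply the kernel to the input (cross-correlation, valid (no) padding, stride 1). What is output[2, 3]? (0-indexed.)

-7

The receptive field on the input at this output position is [10 8 5 / 6 10 5 / 6 5 3]. Elementwise product with the kernel and sum: 10·-2 + 8·1 + 6·2 + 5·1 + 6·-2.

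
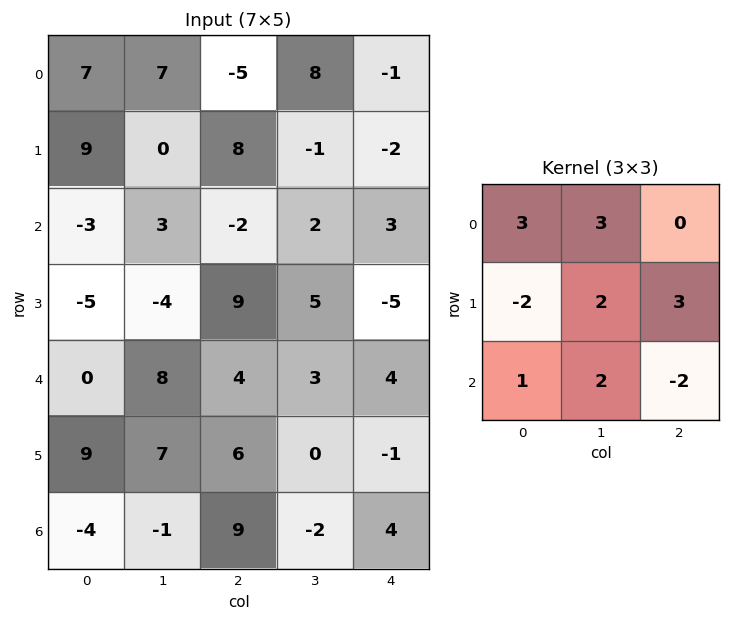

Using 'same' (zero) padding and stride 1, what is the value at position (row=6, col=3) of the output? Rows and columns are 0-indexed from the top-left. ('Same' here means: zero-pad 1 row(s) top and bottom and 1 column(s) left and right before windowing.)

The receptive field on the zero-padded input at this output position is [6 0 -1 / 9 -2 4 / 0 0 0]. Elementwise product with the kernel and sum: 6·3 + 0·3 + 9·-2 + -2·2 + 4·3 + 0·1 + 0·2 + 0·-2.

8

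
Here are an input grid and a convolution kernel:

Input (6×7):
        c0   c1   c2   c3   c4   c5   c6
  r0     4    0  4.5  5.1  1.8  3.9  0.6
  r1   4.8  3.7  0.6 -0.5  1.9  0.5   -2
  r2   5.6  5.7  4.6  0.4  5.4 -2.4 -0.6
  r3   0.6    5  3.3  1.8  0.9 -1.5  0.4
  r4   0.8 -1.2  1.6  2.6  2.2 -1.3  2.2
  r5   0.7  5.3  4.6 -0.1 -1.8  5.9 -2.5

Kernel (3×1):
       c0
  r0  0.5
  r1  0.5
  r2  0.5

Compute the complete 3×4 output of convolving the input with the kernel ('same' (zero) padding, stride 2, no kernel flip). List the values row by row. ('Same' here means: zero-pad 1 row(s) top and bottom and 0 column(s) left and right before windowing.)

4.4 2.55 1.85 -0.7
5.5 4.25 4.1 -1.1
1.05 4.75 0.65 0.05

Output[0,0]: The receptive field on the zero-padded input at this output position is [0 / 4 / 4.8]. Elementwise product with the kernel and sum: 0·0.5 + 4·0.5 + 4.8·0.5.
Output[0,1]: The receptive field on the zero-padded input at this output position is [0 / 4.5 / 0.6]. Elementwise product with the kernel and sum: 0·0.5 + 4.5·0.5 + 0.6·0.5.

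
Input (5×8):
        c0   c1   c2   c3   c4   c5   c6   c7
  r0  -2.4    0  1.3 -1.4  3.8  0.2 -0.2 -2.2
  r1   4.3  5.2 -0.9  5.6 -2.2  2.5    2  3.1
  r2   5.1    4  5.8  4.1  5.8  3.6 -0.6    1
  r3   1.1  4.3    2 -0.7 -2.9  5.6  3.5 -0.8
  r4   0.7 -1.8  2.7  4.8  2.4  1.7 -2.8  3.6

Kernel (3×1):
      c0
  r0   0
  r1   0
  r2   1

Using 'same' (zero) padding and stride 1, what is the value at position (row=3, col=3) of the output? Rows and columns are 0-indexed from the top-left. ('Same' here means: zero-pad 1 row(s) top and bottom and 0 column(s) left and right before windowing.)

4.8

The receptive field on the zero-padded input at this output position is [4.1 / -0.7 / 4.8]. Elementwise product with the kernel and sum: 4.8·1.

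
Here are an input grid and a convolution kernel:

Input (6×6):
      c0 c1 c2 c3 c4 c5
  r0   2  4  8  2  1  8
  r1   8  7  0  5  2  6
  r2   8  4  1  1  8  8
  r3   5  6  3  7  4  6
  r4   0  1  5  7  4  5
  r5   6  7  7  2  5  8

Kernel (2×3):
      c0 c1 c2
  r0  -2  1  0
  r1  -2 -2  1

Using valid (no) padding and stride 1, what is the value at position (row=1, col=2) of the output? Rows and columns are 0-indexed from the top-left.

The receptive field on the input at this output position is [0 5 2 / 1 1 8]. Elementwise product with the kernel and sum: 0·-2 + 5·1 + 1·-2 + 1·-2 + 8·1.

9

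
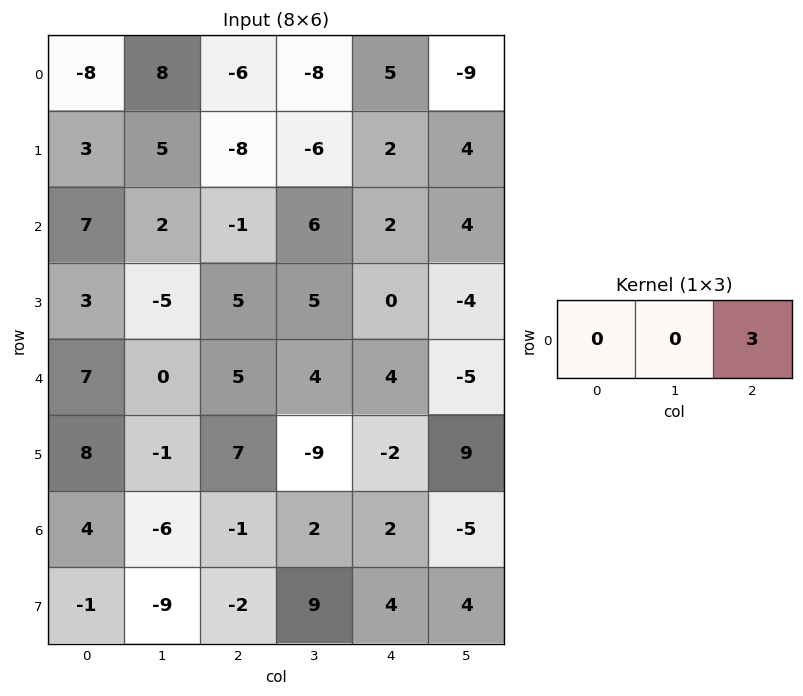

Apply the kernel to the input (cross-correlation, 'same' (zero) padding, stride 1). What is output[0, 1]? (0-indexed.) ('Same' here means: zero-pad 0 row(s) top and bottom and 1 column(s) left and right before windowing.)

-18

The receptive field on the zero-padded input at this output position is [-8 8 -6]. Elementwise product with the kernel and sum: -6·3.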